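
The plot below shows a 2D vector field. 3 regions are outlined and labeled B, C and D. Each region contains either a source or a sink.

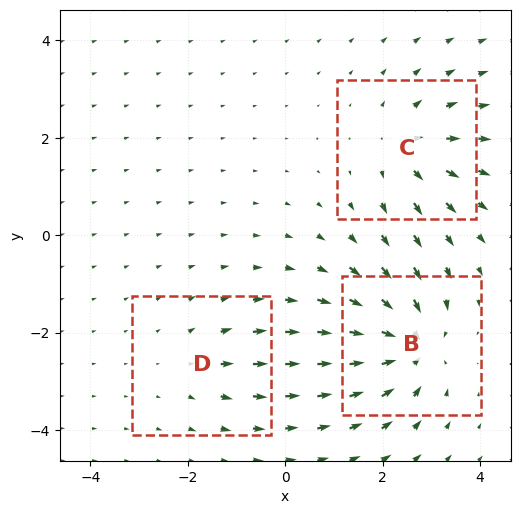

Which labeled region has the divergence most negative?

Divergence at each region's feature centre — B: about -5, C: about +4, D: about +2. Region B is most negative.

B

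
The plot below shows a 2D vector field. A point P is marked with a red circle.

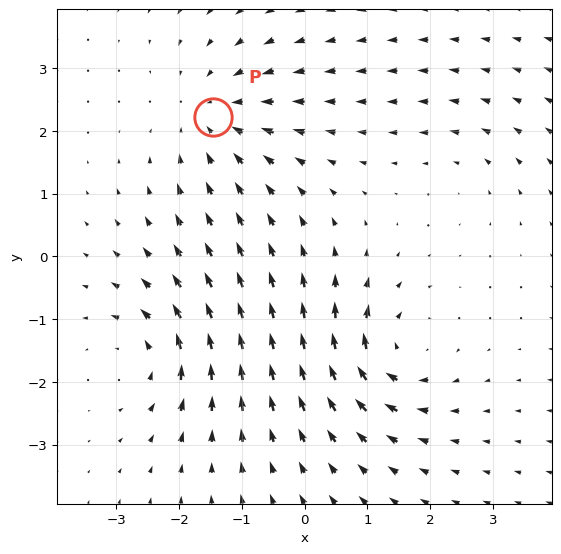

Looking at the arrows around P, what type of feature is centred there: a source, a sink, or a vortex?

At P (-1.5, 2.2) the arrows converge inward. Divergence about -4, curl ≈0 — negative divergence with near-zero curl is a sink.

sink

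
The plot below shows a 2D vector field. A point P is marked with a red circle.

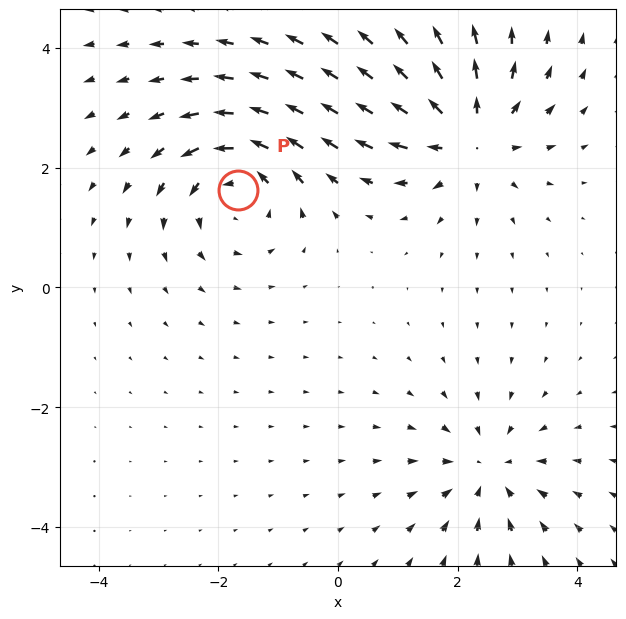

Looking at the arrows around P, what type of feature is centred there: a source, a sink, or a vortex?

vortex

At P (-1.7, 1.6) the arrows circulate counterclockwise. Divergence ≈0, curl about +5 — near-zero divergence with nonzero curl is a vortex.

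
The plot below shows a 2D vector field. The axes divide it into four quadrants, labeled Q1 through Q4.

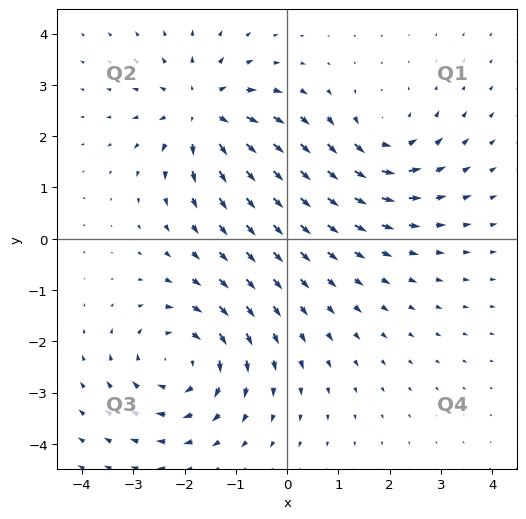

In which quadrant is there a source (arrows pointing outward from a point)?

Q2

The source sits at approximately (-1.7, 2.5), which lies in quadrant Q2. The divergence there is about +6, positive as expected for a source.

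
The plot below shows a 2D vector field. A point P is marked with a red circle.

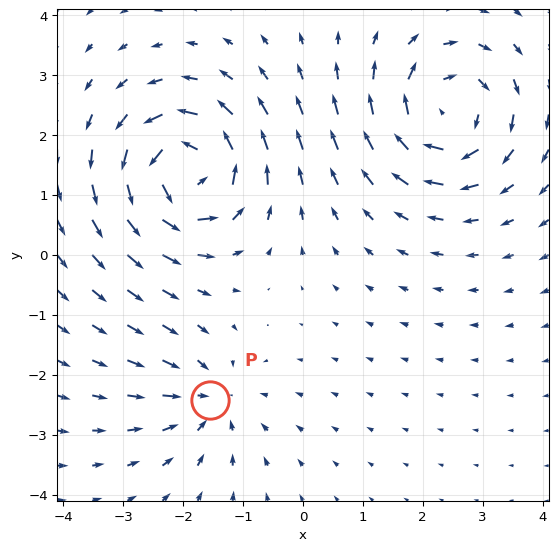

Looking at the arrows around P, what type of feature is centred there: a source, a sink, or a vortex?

sink

At P (-1.6, -2.4) the arrows converge inward. Divergence about -3, curl ≈0 — negative divergence with near-zero curl is a sink.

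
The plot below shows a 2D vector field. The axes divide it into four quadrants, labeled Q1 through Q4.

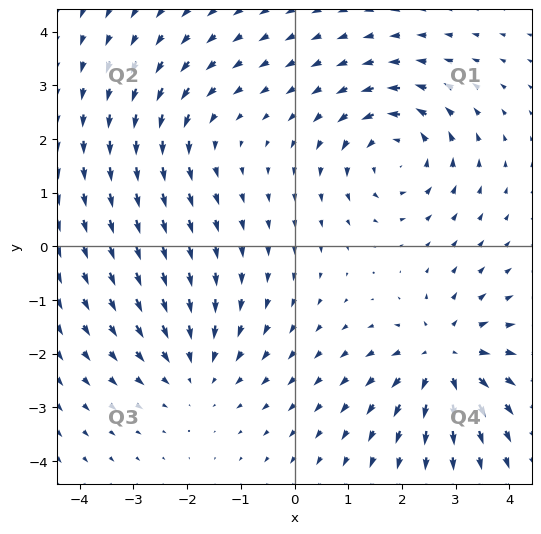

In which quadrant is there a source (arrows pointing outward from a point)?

The source sits at approximately (2.8, -2.1), which lies in quadrant Q4. The divergence there is about +5, positive as expected for a source.

Q4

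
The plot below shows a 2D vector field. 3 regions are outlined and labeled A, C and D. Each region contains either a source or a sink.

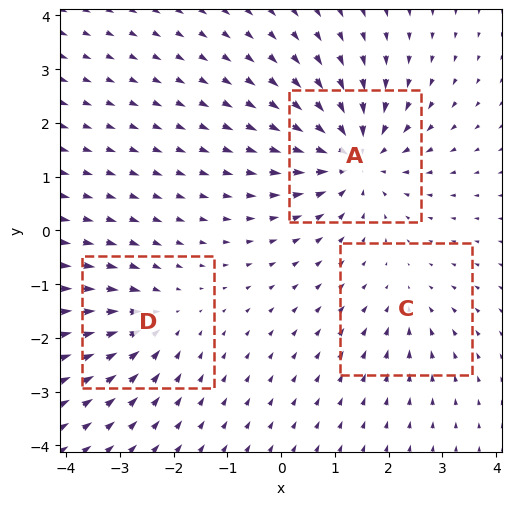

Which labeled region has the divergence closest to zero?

Divergence at each region's feature centre — A: about -6, C: about -2, D: about -3. Region C is closest to zero.

C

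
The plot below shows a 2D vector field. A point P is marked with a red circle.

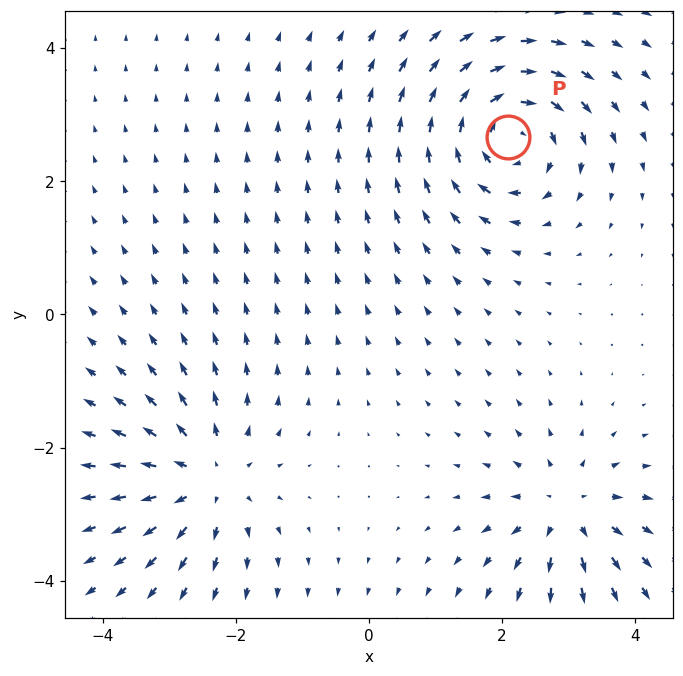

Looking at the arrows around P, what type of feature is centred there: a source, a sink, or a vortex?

vortex

At P (2.1, 2.7) the arrows circulate clockwise. Divergence ≈0, curl about -6 — near-zero divergence with nonzero curl is a vortex.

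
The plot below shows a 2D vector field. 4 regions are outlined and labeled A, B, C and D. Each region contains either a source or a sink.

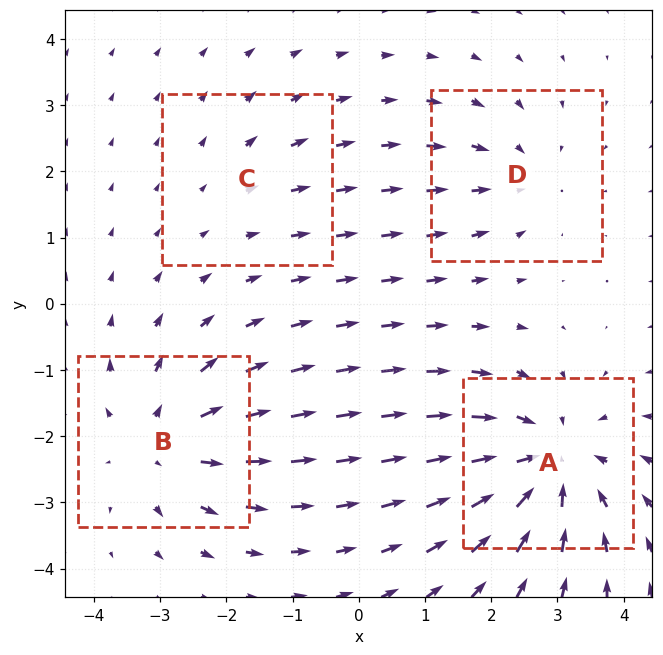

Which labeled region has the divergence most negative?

Divergence at each region's feature centre — A: about -6, B: about +5, C: about +2, D: about -3. Region A is most negative.

A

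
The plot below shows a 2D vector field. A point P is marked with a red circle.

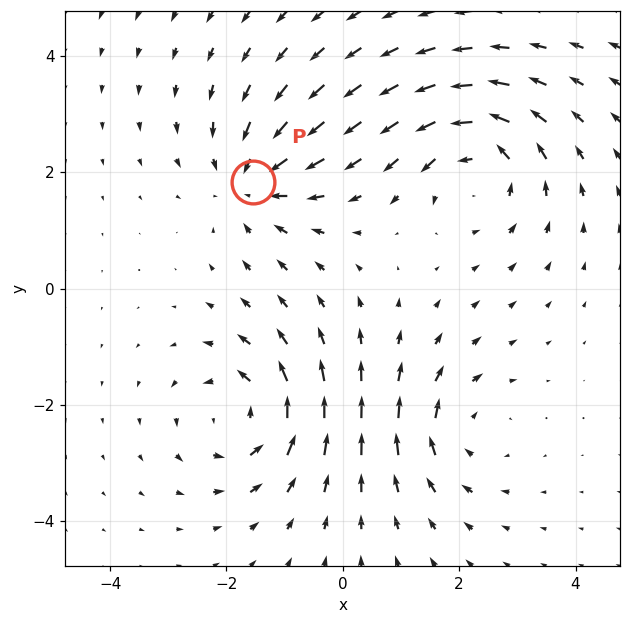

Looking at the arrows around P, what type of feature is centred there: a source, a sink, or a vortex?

At P (-1.6, 1.8) the arrows converge inward. Divergence about -4, curl ≈0 — negative divergence with near-zero curl is a sink.

sink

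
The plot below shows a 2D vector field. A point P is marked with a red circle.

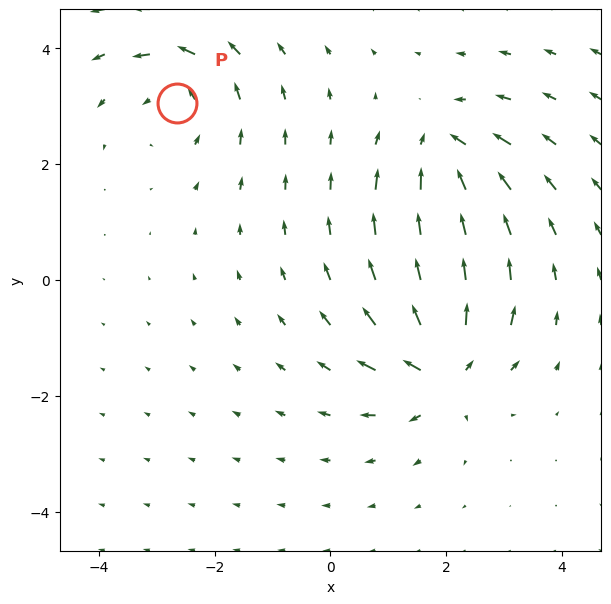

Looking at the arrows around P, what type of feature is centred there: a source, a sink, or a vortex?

At P (-2.7, 3.1) the arrows circulate counterclockwise. Divergence ≈0, curl about +4 — near-zero divergence with nonzero curl is a vortex.

vortex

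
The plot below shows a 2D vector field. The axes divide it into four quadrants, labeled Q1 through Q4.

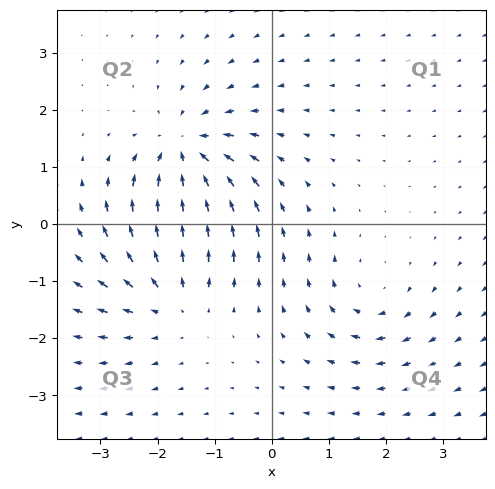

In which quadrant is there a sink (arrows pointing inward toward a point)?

Q2

The sink sits at approximately (-1.5, 1.2), which lies in quadrant Q2. The divergence there is about -5, negative as expected for a sink.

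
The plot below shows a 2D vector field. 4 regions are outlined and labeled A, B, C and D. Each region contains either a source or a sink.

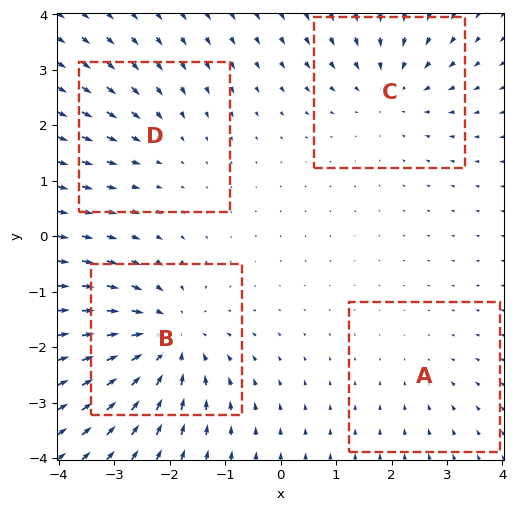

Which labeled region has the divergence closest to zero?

Divergence at each region's feature centre — A: about -2, B: about -6, C: about -4, D: about -3. Region A is closest to zero.

A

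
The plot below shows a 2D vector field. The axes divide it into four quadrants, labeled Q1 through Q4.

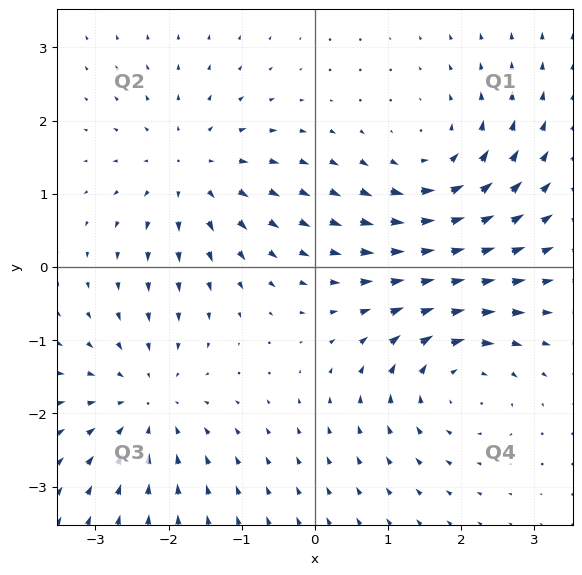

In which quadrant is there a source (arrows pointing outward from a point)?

The source sits at approximately (-1.7, 1.3), which lies in quadrant Q2. The divergence there is about +4, positive as expected for a source.

Q2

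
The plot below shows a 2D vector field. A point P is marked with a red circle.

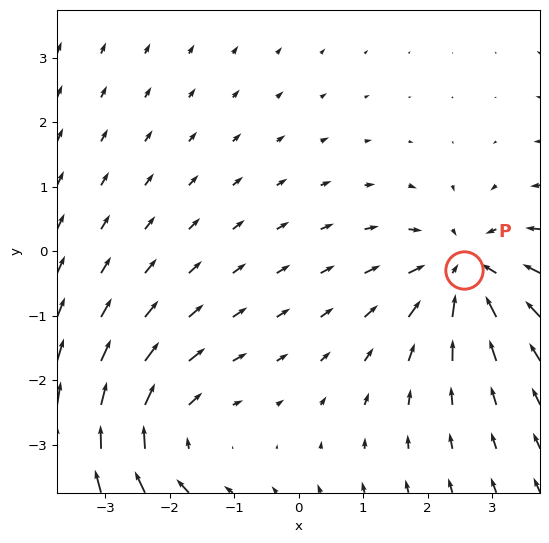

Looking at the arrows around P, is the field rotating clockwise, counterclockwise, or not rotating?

Near P at (2.6, -0.3) the arrows show no circulation. The curl there is ≈0.

not rotating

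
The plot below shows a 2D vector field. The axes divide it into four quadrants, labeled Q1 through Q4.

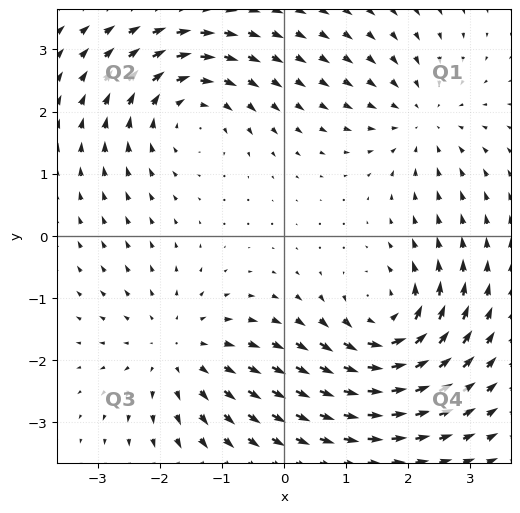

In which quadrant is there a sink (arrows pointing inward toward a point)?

Q1

The sink sits at approximately (2.2, 1.9), which lies in quadrant Q1. The divergence there is about -3, negative as expected for a sink.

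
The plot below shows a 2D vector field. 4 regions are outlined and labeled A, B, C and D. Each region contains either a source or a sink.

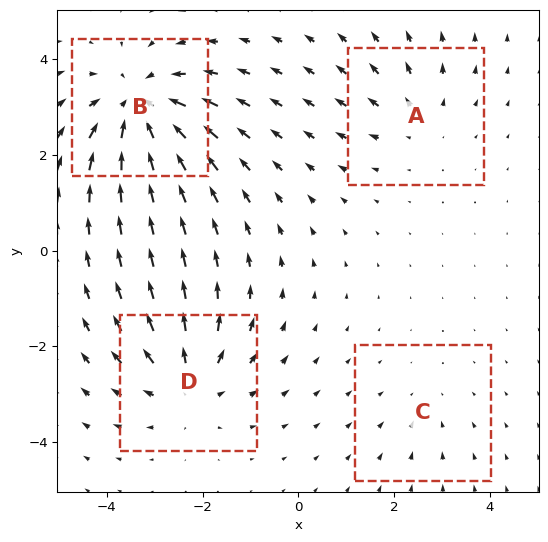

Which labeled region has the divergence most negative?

Divergence at each region's feature centre — A: about +3, B: about -6, C: about -2, D: about +5. Region B is most negative.

B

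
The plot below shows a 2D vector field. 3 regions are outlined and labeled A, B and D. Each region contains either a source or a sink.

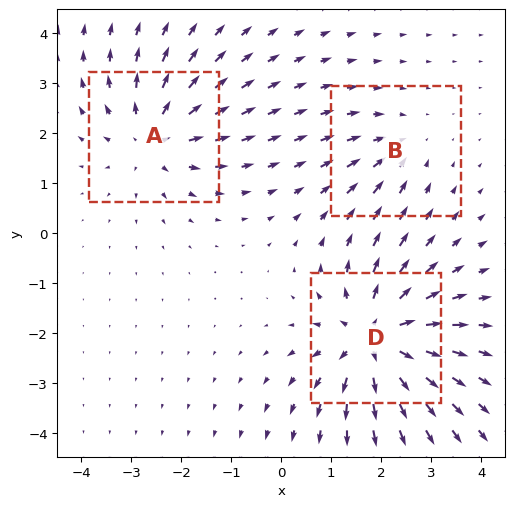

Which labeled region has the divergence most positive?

Divergence at each region's feature centre — A: about +4, B: about -2, D: about +5. Region D is most positive.

D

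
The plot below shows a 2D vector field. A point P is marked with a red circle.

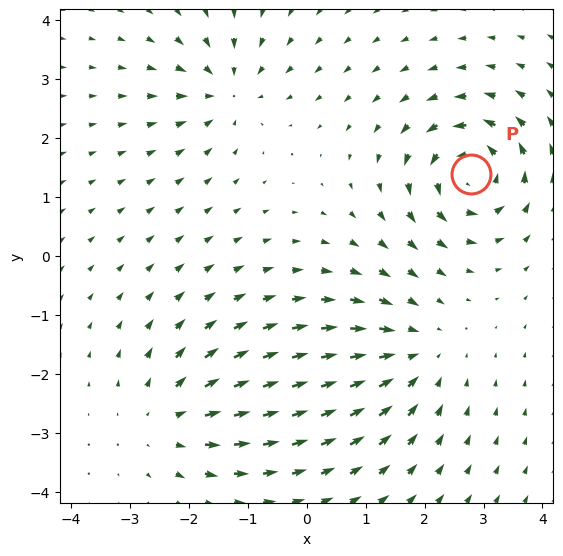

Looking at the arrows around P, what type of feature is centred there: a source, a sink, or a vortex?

At P (2.8, 1.4) the arrows circulate counterclockwise. Divergence ≈0, curl about +6 — near-zero divergence with nonzero curl is a vortex.

vortex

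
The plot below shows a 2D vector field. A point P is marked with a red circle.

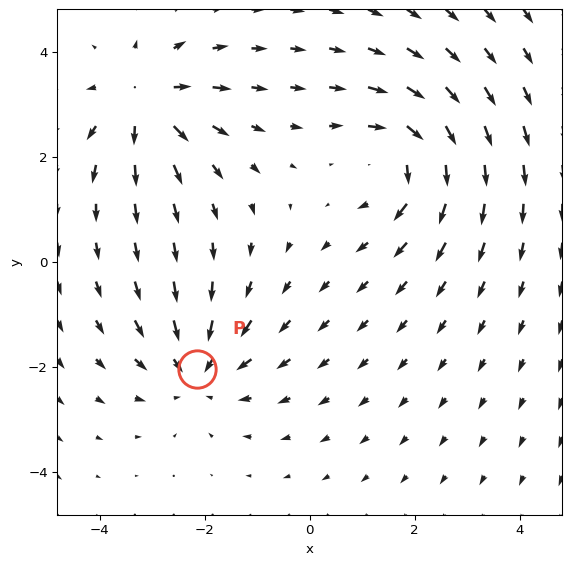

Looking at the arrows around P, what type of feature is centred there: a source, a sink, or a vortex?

sink

At P (-2.1, -2.0) the arrows converge inward. Divergence about -2, curl ≈0 — negative divergence with near-zero curl is a sink.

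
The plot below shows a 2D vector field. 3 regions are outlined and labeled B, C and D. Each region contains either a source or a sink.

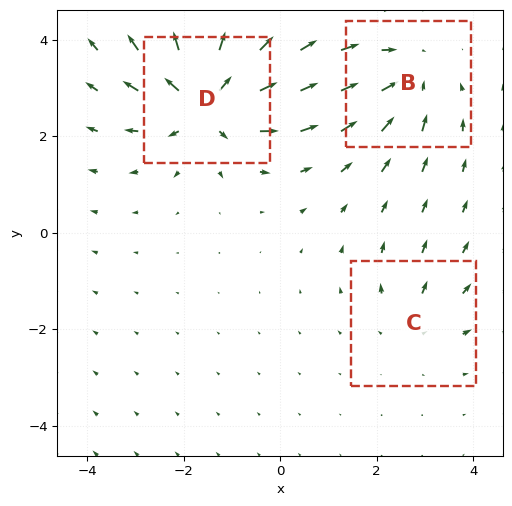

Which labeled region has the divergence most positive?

Divergence at each region's feature centre — B: about -3, C: about +2, D: about +6. Region D is most positive.

D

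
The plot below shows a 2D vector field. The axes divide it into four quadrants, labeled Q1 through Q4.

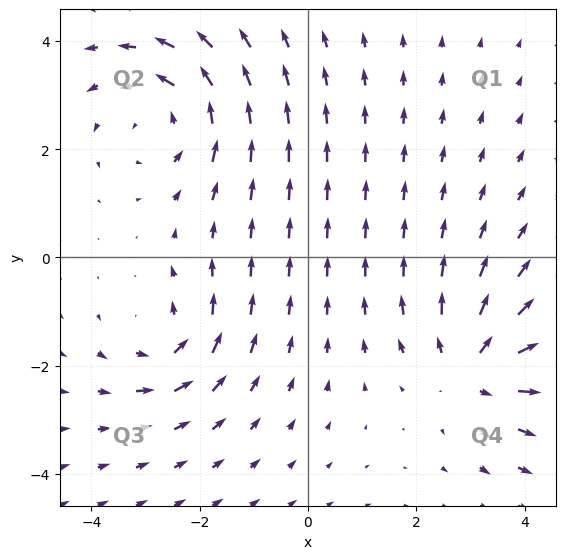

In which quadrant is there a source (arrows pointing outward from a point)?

Q4

The source sits at approximately (3.0, -2.1), which lies in quadrant Q4. The divergence there is about +3, positive as expected for a source.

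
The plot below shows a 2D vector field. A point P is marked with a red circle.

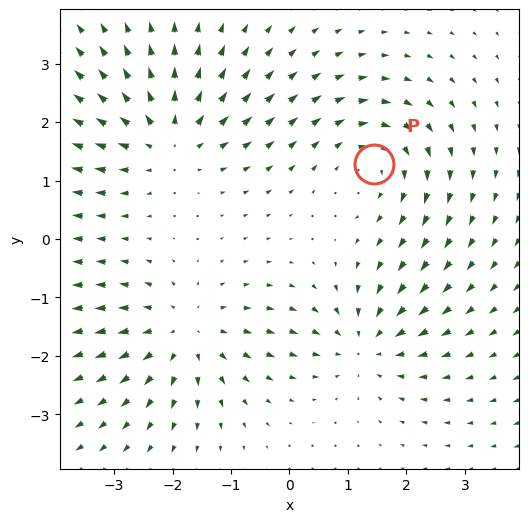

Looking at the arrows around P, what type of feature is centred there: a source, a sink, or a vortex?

vortex

At P (1.4, 1.3) the arrows circulate clockwise. Divergence ≈0, curl about -5 — near-zero divergence with nonzero curl is a vortex.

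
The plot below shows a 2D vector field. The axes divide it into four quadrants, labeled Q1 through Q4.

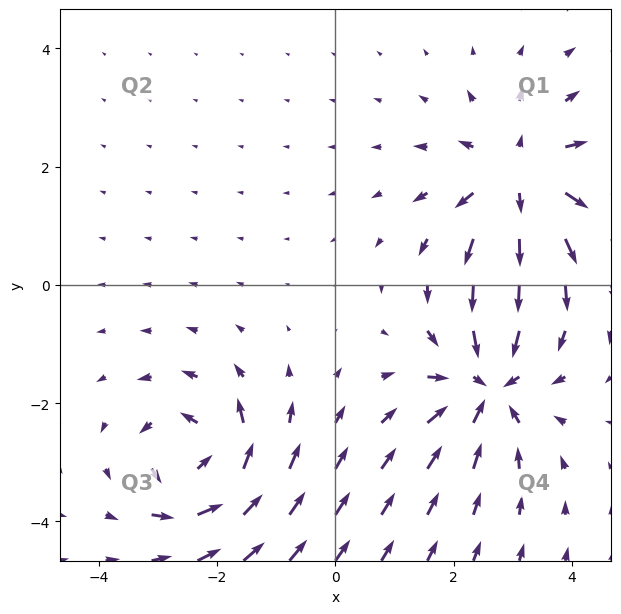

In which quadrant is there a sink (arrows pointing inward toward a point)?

Q4

The sink sits at approximately (2.6, -1.7), which lies in quadrant Q4. The divergence there is about -5, negative as expected for a sink.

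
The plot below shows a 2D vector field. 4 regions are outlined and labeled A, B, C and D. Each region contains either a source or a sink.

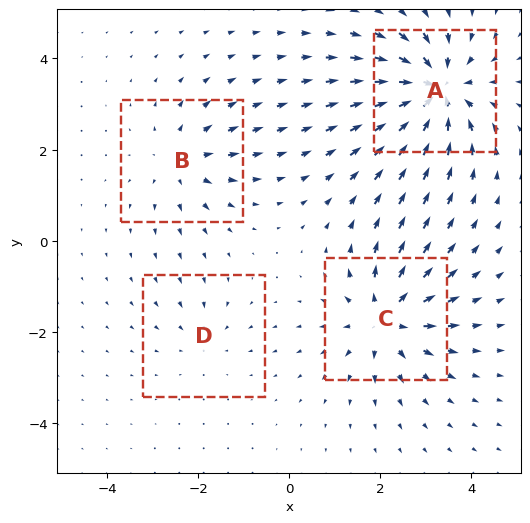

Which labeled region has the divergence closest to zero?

D

Divergence at each region's feature centre — A: about -7, B: about +4, C: about +6, D: about -2. Region D is closest to zero.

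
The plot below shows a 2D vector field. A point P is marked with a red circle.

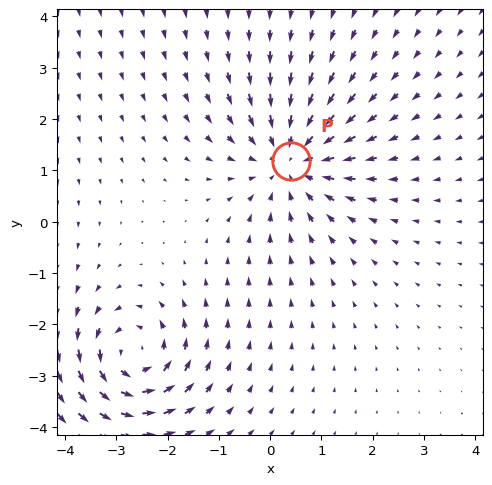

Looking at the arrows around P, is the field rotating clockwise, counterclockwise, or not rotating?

not rotating

Near P at (0.4, 1.2) the arrows show no circulation. The curl there is ≈0.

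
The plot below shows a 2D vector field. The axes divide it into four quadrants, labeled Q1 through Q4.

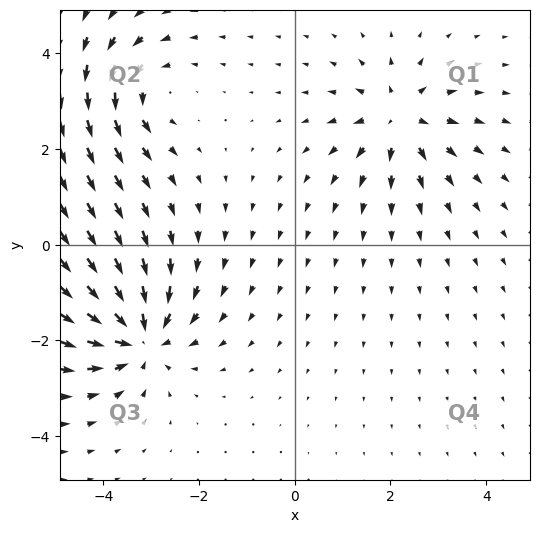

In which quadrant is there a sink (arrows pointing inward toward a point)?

Q3

The sink sits at approximately (-3.2, -1.9), which lies in quadrant Q3. The divergence there is about -6, negative as expected for a sink.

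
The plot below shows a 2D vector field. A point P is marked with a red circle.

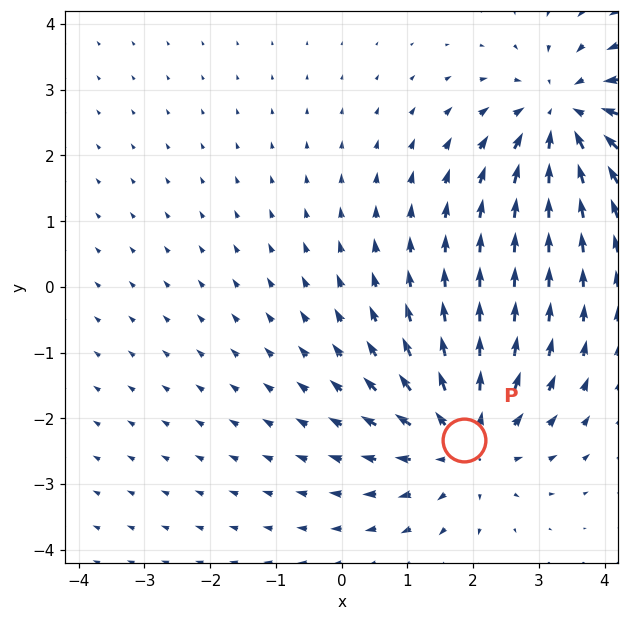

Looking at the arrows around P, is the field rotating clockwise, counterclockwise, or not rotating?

not rotating

Near P at (1.9, -2.3) the arrows show no circulation. The curl there is ≈0.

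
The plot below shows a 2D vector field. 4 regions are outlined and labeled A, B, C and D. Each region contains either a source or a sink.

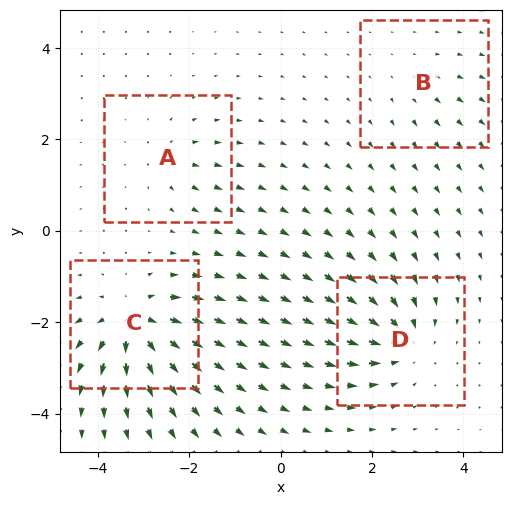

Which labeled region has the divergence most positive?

Divergence at each region's feature centre — A: about +4, B: about +2, C: about +9, D: about -7. Region C is most positive.

C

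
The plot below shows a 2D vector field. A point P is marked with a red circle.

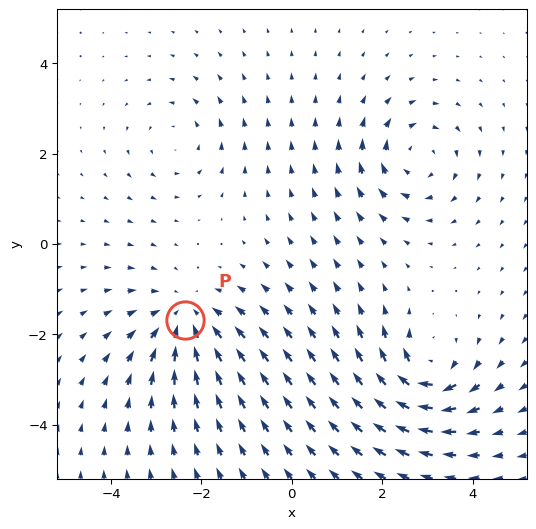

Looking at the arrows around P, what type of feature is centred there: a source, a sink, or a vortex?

At P (-2.4, -1.7) the arrows converge inward. Divergence about -4, curl ≈0 — negative divergence with near-zero curl is a sink.

sink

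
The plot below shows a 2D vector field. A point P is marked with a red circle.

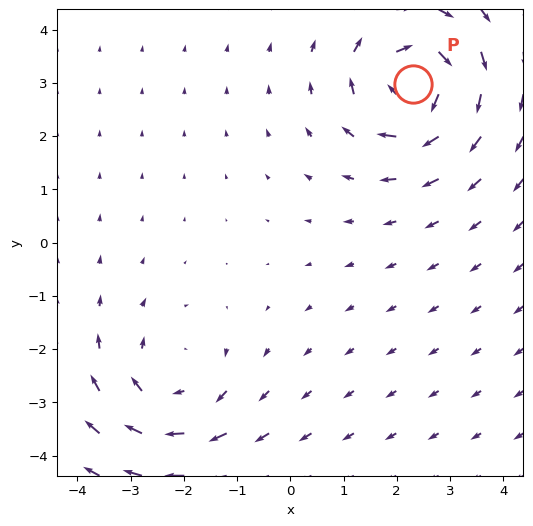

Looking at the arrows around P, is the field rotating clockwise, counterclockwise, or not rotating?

clockwise

Near P at (2.3, 3.0) the arrows circulate clockwise. The curl (z-component) there is about -6; negative curl means clockwise rotation.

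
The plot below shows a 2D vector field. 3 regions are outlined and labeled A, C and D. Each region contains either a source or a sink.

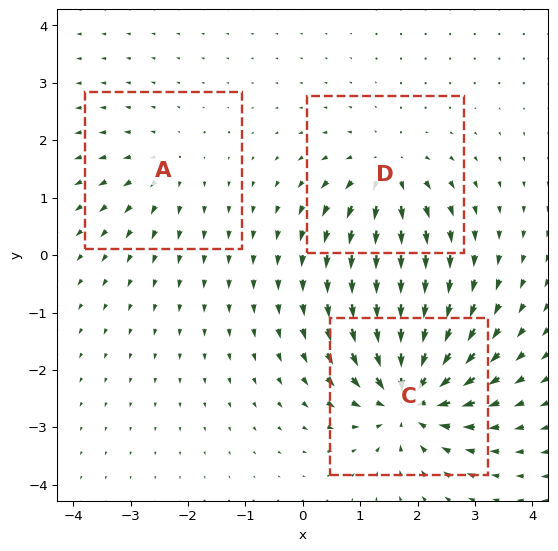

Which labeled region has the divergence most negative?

Divergence at each region's feature centre — A: about +2, C: about -6, D: about +4. Region C is most negative.

C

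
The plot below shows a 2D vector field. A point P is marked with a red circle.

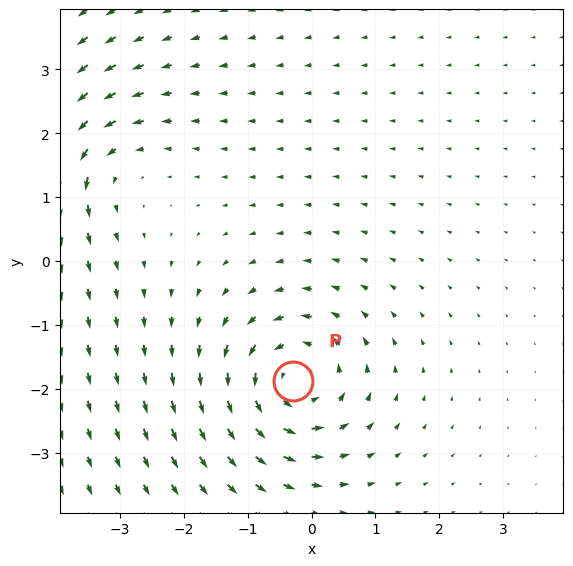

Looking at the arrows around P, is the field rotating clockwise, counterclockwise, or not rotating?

counterclockwise

Near P at (-0.3, -1.9) the arrows circulate counterclockwise. The curl (z-component) there is about +4; positive curl means counterclockwise rotation.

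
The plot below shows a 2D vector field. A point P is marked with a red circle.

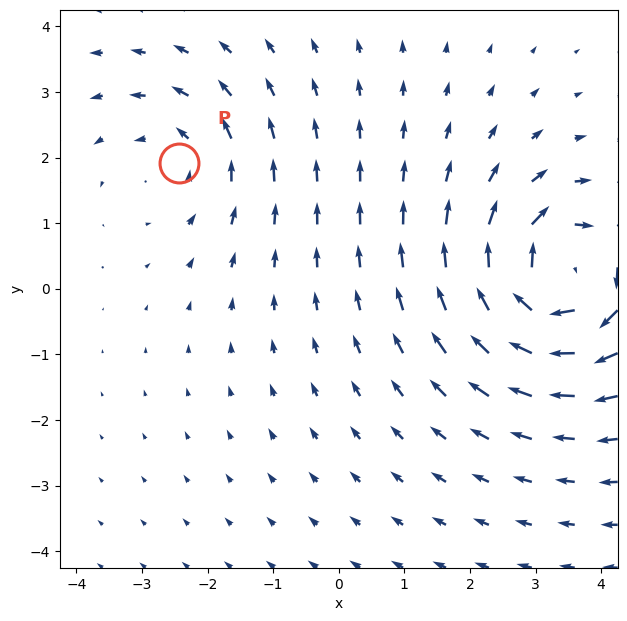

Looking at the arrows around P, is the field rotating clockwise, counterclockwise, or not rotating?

counterclockwise

Near P at (-2.4, 1.9) the arrows circulate counterclockwise. The curl (z-component) there is about +2; positive curl means counterclockwise rotation.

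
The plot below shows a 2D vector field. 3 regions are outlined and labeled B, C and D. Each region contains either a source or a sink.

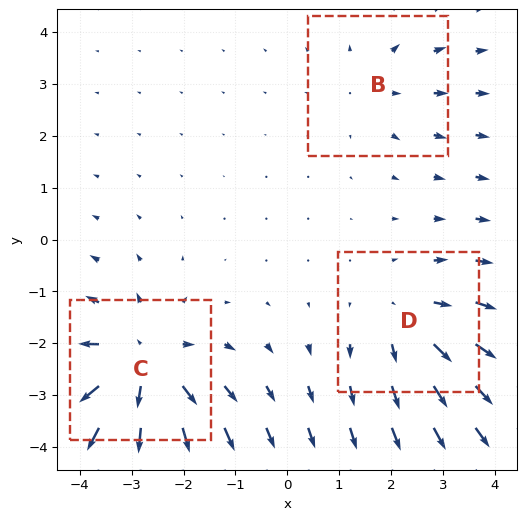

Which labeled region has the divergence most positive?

Divergence at each region's feature centre — B: about +2, C: about +4, D: about +3. Region C is most positive.

C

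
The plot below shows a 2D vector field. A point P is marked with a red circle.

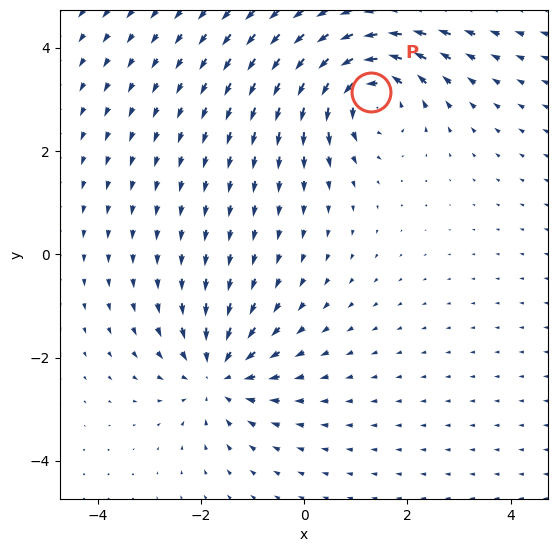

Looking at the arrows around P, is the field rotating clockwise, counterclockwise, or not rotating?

counterclockwise

Near P at (1.3, 3.1) the arrows circulate counterclockwise. The curl (z-component) there is about +5; positive curl means counterclockwise rotation.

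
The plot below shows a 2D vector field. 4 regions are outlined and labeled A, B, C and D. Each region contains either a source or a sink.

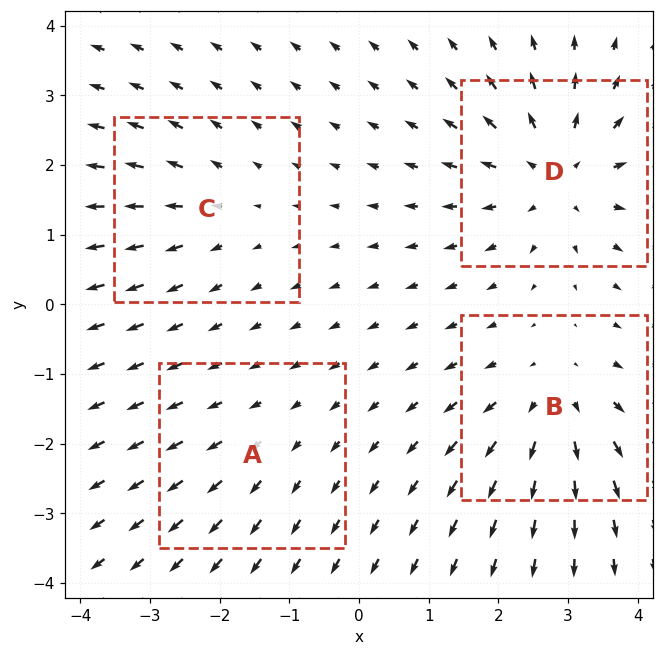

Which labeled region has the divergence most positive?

Divergence at each region's feature centre — A: about +2, B: about +5, C: about +3, D: about +6. Region D is most positive.

D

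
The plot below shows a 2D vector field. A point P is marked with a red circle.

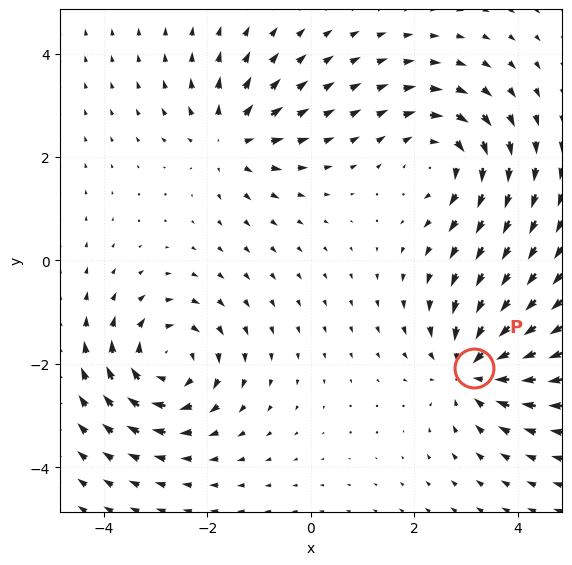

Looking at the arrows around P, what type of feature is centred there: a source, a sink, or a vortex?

sink

At P (3.2, -2.1) the arrows converge inward. Divergence about -5, curl ≈0 — negative divergence with near-zero curl is a sink.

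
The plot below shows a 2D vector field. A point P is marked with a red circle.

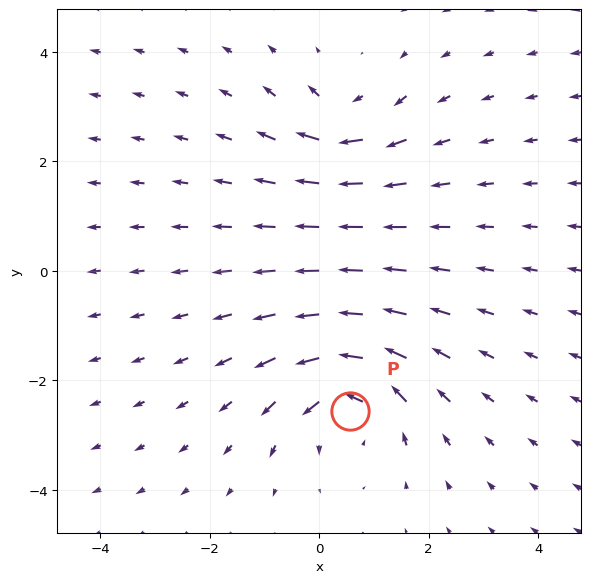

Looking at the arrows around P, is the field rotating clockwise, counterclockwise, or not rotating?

Near P at (0.6, -2.6) the arrows circulate counterclockwise. The curl (z-component) there is about +5; positive curl means counterclockwise rotation.

counterclockwise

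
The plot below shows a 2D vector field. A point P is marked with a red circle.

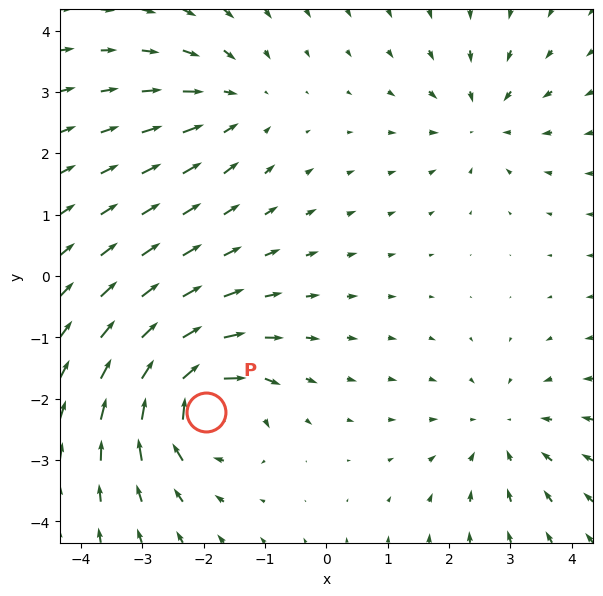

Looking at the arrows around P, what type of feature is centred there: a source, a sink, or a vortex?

At P (-2.0, -2.2) the arrows circulate clockwise. Divergence ≈0, curl about -7 — near-zero divergence with nonzero curl is a vortex.

vortex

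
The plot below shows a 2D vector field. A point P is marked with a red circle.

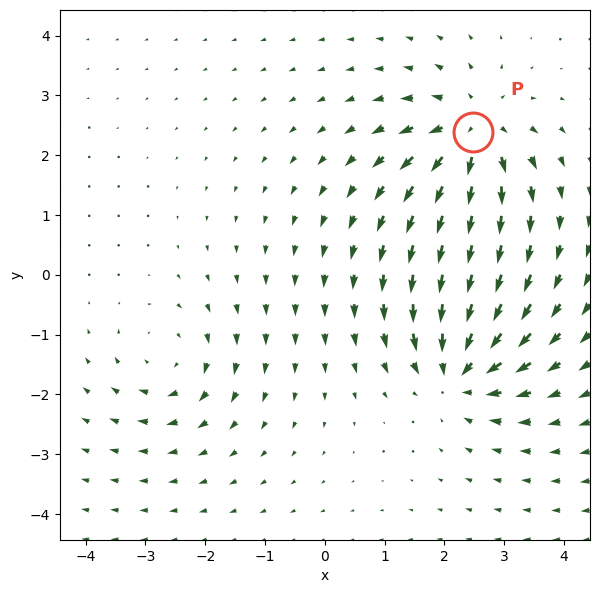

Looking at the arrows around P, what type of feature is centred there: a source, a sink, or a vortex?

At P (2.5, 2.4) the arrows spread outward. Divergence about +5, curl ≈0 — positive divergence with near-zero curl is a source.

source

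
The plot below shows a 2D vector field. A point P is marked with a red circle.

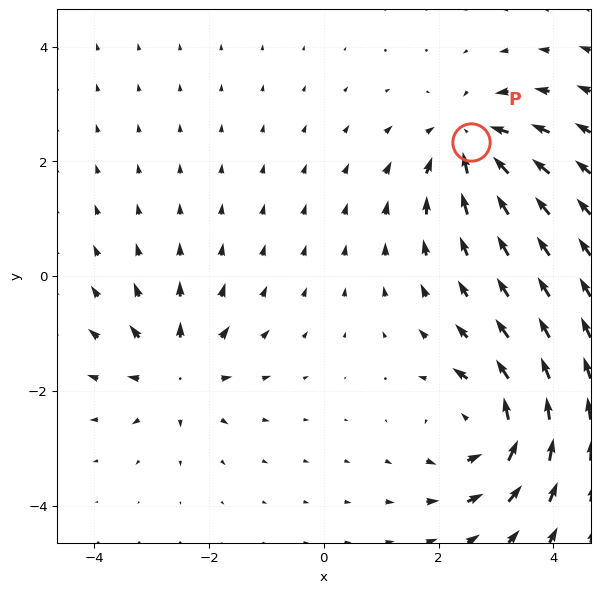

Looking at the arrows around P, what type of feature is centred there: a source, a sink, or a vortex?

At P (2.6, 2.3) the arrows converge inward. Divergence about -5, curl ≈0 — negative divergence with near-zero curl is a sink.

sink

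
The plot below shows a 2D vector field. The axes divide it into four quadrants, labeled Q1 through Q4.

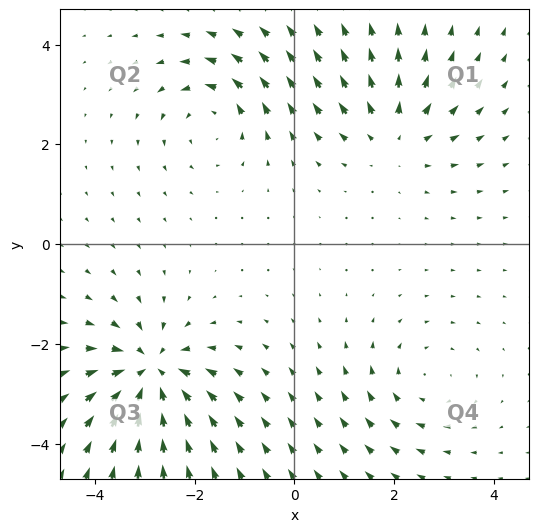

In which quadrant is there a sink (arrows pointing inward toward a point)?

Q3

The sink sits at approximately (-2.9, -2.6), which lies in quadrant Q3. The divergence there is about -5, negative as expected for a sink.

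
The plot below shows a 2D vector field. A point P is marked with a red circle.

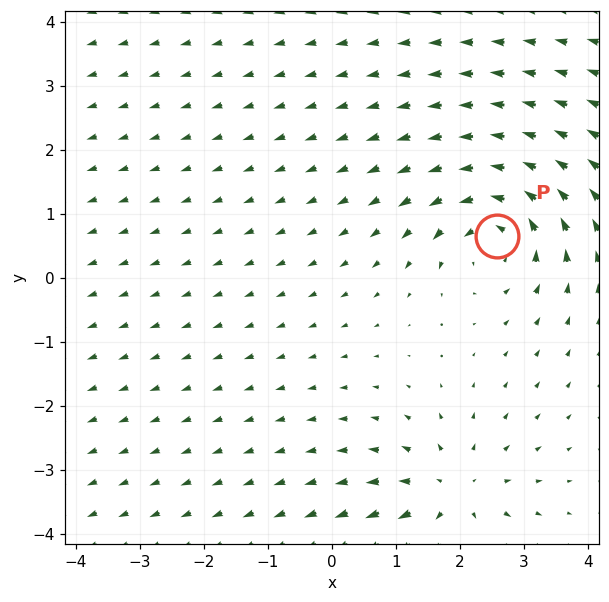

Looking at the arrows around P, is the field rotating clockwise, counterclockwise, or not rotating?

counterclockwise

Near P at (2.6, 0.7) the arrows circulate counterclockwise. The curl (z-component) there is about +4; positive curl means counterclockwise rotation.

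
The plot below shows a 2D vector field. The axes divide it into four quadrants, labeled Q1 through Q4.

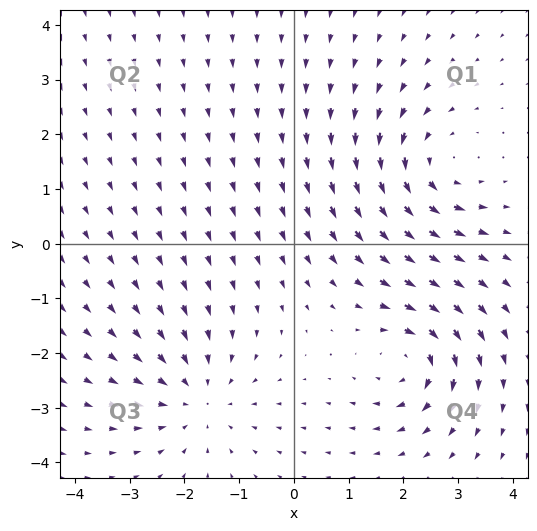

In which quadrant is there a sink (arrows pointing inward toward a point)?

The sink sits at approximately (-1.8, -2.8), which lies in quadrant Q3. The divergence there is about -3, negative as expected for a sink.

Q3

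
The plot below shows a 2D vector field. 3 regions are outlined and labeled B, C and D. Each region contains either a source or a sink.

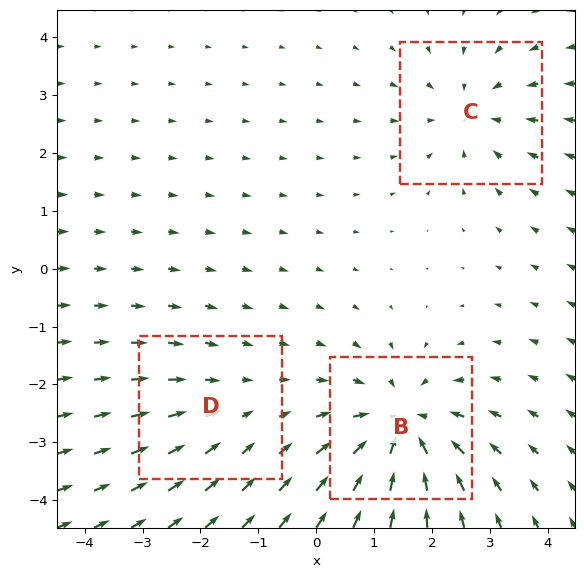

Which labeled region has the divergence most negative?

Divergence at each region's feature centre — B: about -5, C: about -3, D: about -2. Region B is most negative.

B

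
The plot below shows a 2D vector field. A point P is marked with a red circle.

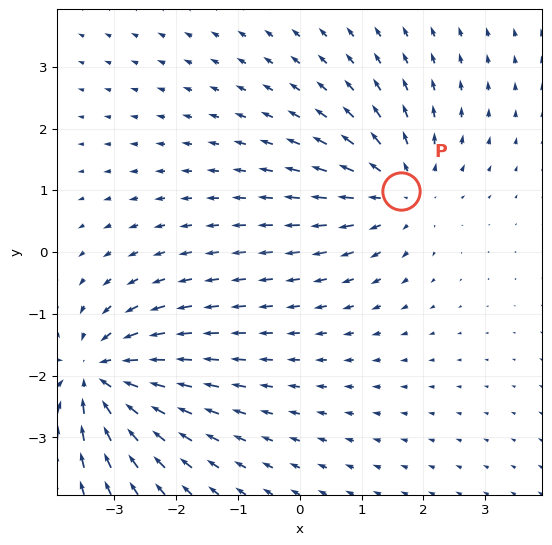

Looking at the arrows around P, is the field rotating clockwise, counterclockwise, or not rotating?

Near P at (1.6, 1.0) the arrows show no circulation. The curl there is ≈0.

not rotating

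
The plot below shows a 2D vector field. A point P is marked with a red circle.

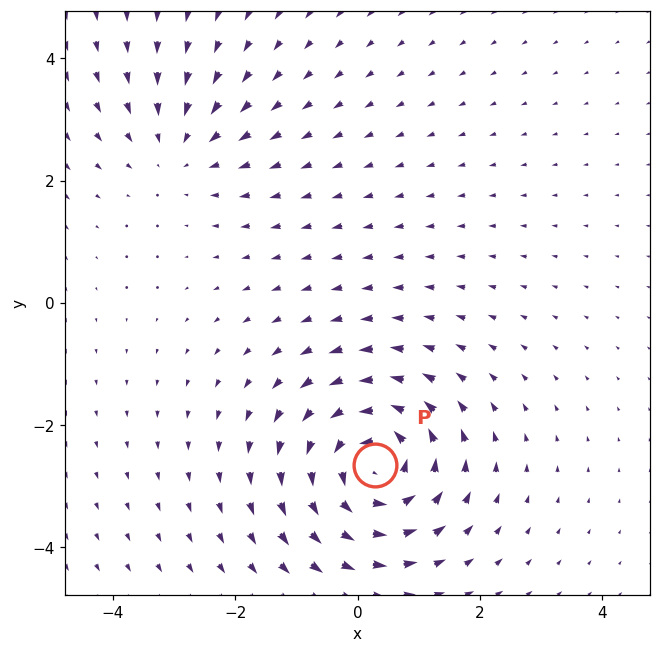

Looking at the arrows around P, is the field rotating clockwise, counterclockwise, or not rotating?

Near P at (0.3, -2.6) the arrows circulate counterclockwise. The curl (z-component) there is about +7; positive curl means counterclockwise rotation.

counterclockwise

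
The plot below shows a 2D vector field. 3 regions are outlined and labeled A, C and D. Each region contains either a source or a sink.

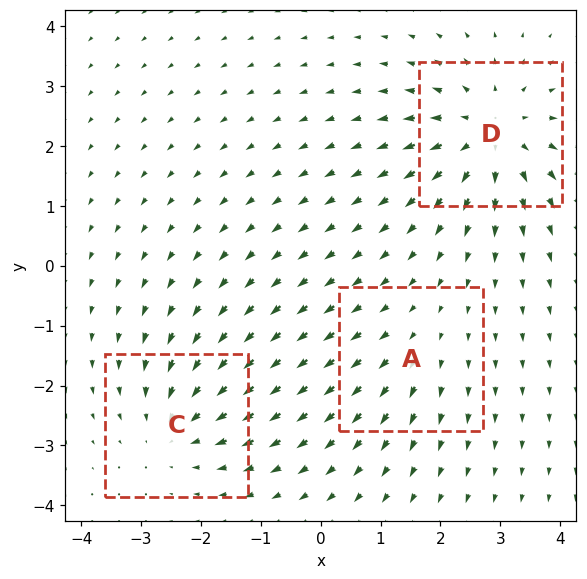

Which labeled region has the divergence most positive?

Divergence at each region's feature centre — A: about +2, C: about -3, D: about +4. Region D is most positive.

D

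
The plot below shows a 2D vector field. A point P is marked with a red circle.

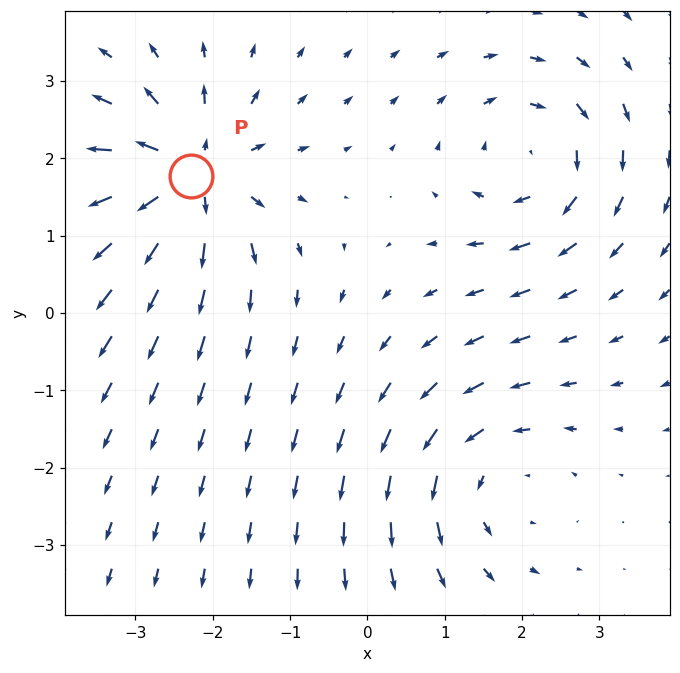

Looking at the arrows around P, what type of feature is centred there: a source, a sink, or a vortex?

At P (-2.3, 1.8) the arrows spread outward. Divergence about +6, curl ≈0 — positive divergence with near-zero curl is a source.

source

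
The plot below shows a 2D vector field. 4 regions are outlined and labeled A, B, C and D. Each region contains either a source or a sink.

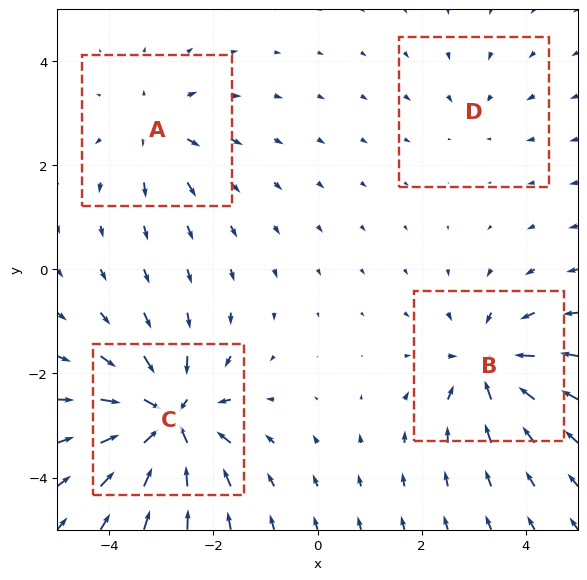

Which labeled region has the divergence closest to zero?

D

Divergence at each region's feature centre — A: about +4, B: about -6, C: about -8, D: about -2. Region D is closest to zero.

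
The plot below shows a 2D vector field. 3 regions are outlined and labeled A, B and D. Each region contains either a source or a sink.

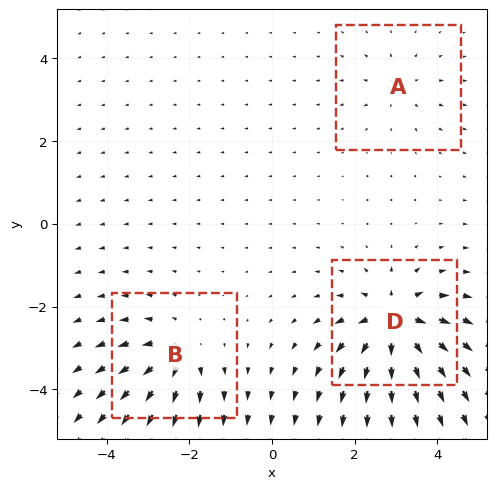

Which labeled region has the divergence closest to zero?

A

Divergence at each region's feature centre — A: about +3, B: about +4, D: about +7. Region A is closest to zero.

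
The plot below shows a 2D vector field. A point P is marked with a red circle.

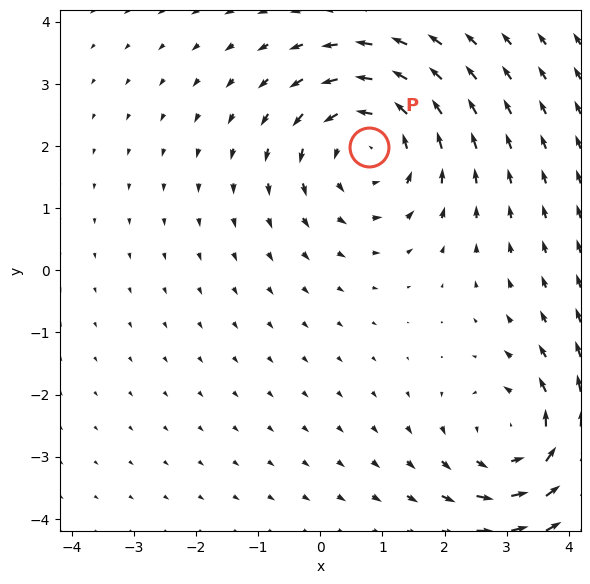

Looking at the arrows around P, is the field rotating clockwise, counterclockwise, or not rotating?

Near P at (0.8, 2.0) the arrows circulate counterclockwise. The curl (z-component) there is about +4; positive curl means counterclockwise rotation.

counterclockwise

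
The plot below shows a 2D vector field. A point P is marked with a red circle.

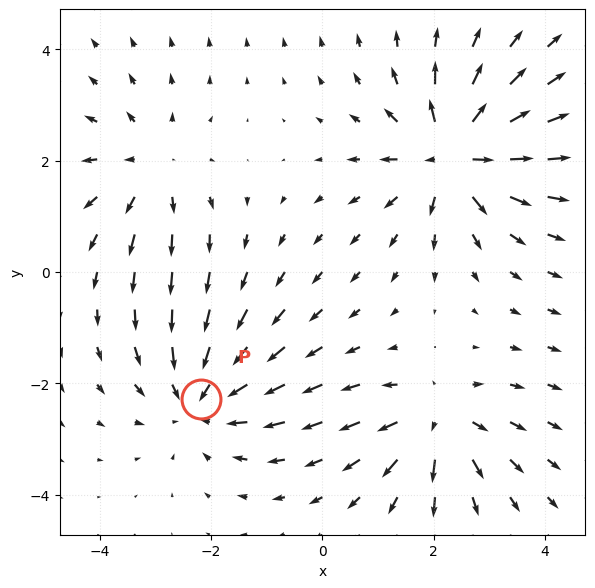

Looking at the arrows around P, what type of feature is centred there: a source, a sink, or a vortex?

At P (-2.2, -2.3) the arrows converge inward. Divergence about -4, curl ≈0 — negative divergence with near-zero curl is a sink.

sink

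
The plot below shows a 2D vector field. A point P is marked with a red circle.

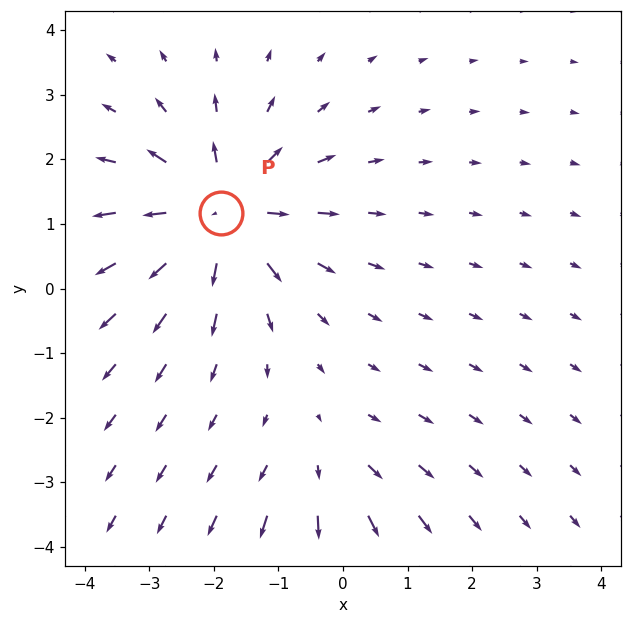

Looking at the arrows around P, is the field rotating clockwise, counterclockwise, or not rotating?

Near P at (-1.9, 1.2) the arrows show no circulation. The curl there is ≈0.

not rotating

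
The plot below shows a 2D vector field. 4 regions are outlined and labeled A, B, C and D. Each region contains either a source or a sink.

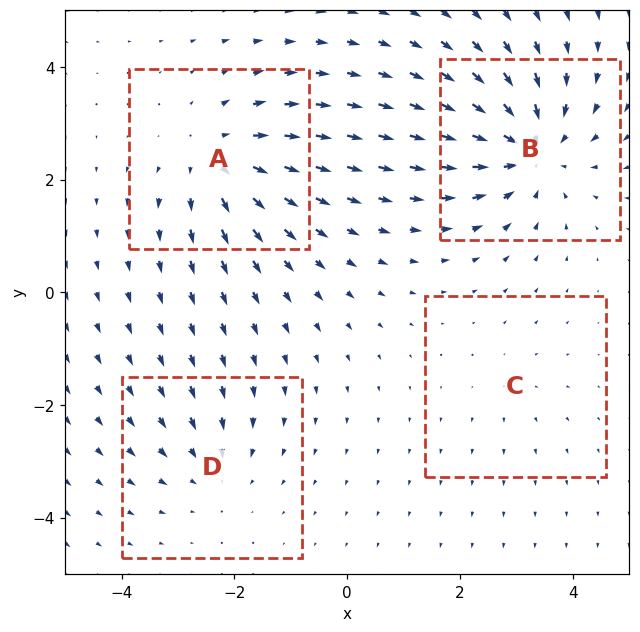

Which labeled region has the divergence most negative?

B

Divergence at each region's feature centre — A: about +5, B: about -6, C: about +2, D: about -3. Region B is most negative.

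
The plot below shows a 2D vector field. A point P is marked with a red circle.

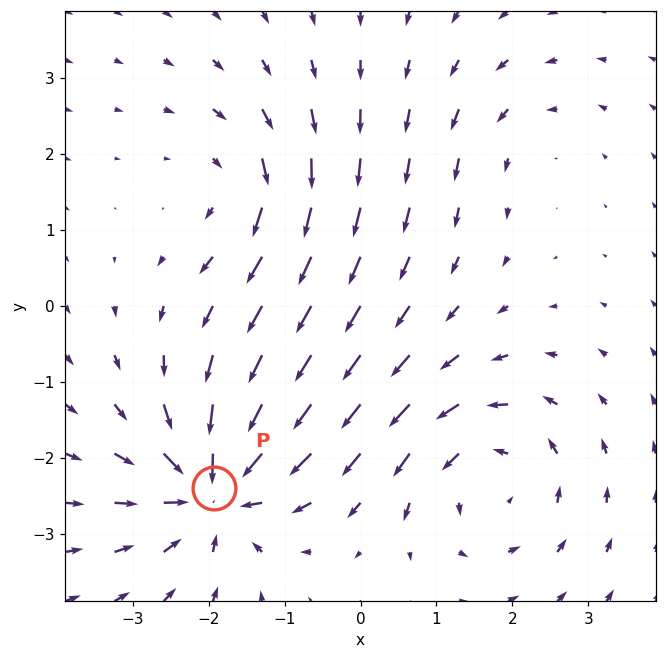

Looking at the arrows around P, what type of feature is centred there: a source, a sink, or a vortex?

sink

At P (-1.9, -2.4) the arrows converge inward. Divergence about -7, curl ≈0 — negative divergence with near-zero curl is a sink.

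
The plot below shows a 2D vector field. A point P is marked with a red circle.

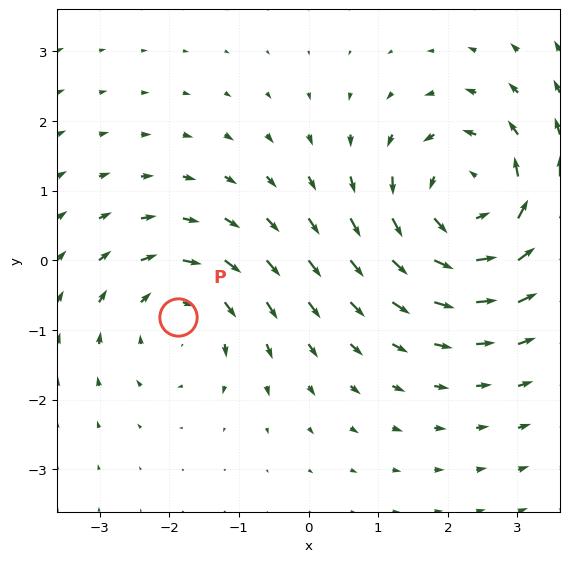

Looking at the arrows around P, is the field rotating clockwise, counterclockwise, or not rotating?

clockwise

Near P at (-1.9, -0.8) the arrows circulate clockwise. The curl (z-component) there is about -3; negative curl means clockwise rotation.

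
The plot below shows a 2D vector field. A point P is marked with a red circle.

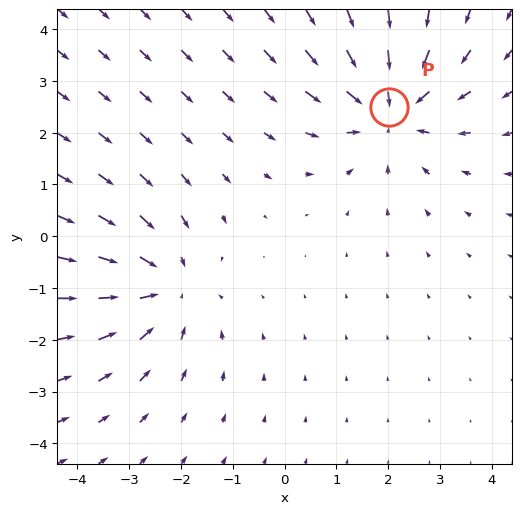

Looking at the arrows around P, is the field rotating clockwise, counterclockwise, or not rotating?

Near P at (2.0, 2.5) the arrows show no circulation. The curl there is ≈0.

not rotating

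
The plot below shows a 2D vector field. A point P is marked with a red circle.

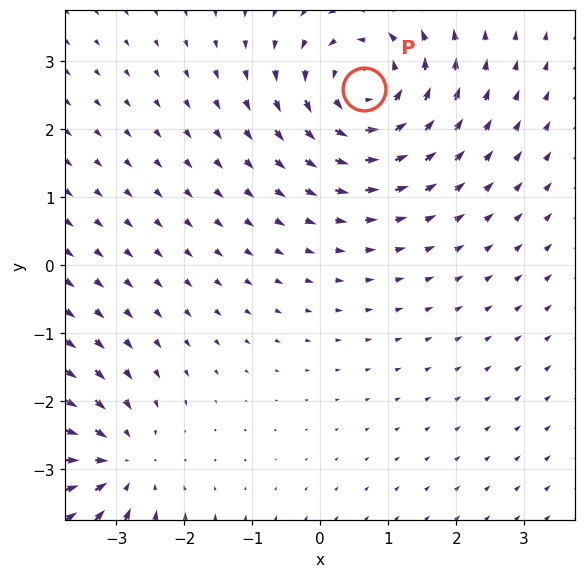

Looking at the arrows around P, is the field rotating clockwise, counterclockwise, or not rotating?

counterclockwise

Near P at (0.6, 2.6) the arrows circulate counterclockwise. The curl (z-component) there is about +6; positive curl means counterclockwise rotation.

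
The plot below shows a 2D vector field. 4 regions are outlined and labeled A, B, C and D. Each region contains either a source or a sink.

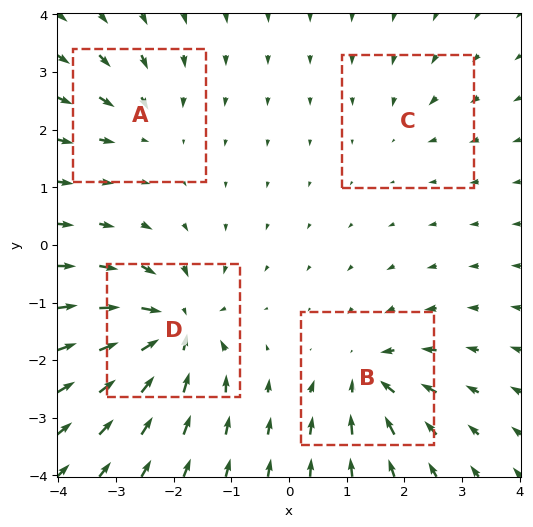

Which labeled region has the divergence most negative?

D

Divergence at each region's feature centre — A: about -4, B: about -6, C: about -3, D: about -9. Region D is most negative.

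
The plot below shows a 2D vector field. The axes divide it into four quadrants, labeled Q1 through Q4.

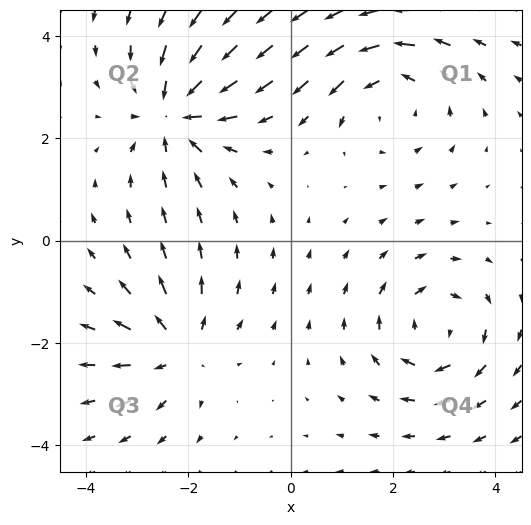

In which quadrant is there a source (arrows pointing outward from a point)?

The source sits at approximately (-2.2, -2.1), which lies in quadrant Q3. The divergence there is about +3, positive as expected for a source.

Q3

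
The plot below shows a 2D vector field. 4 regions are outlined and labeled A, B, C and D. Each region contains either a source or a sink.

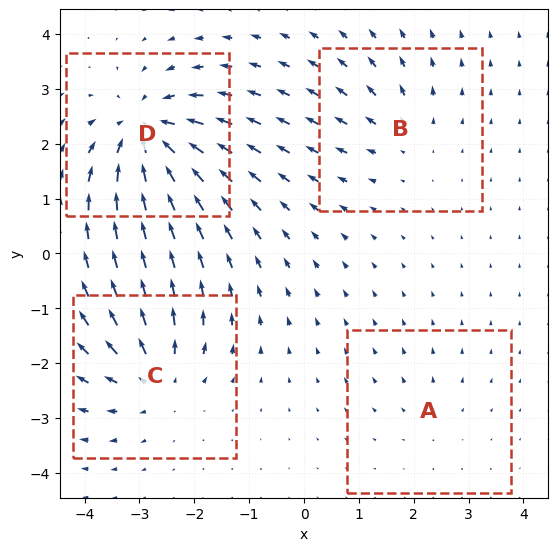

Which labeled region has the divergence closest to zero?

A

Divergence at each region's feature centre — A: about +2, B: about +3, C: about +6, D: about -8. Region A is closest to zero.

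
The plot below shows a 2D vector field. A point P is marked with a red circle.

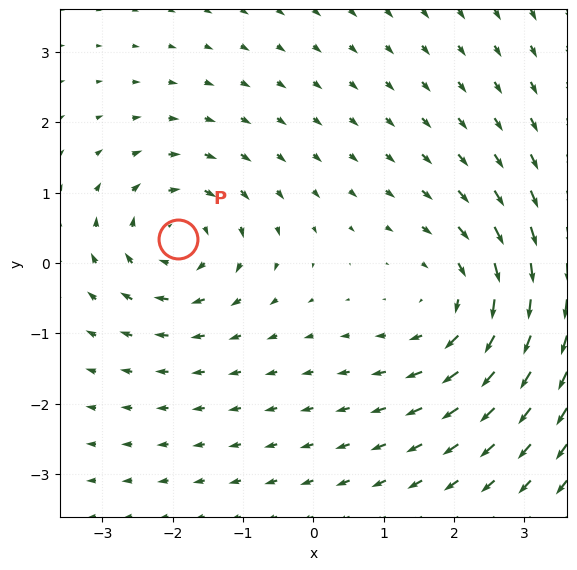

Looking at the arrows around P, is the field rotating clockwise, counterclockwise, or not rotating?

clockwise

Near P at (-1.9, 0.3) the arrows circulate clockwise. The curl (z-component) there is about -4; negative curl means clockwise rotation.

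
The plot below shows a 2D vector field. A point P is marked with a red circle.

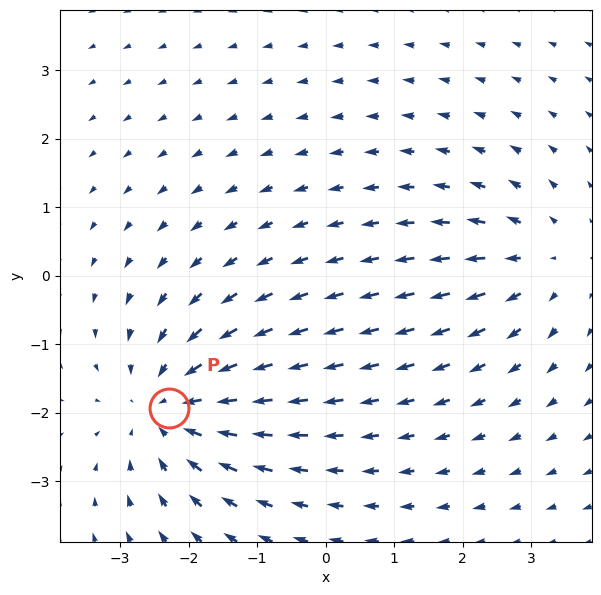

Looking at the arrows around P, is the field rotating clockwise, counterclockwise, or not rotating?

Near P at (-2.3, -1.9) the arrows show no circulation. The curl there is ≈0.

not rotating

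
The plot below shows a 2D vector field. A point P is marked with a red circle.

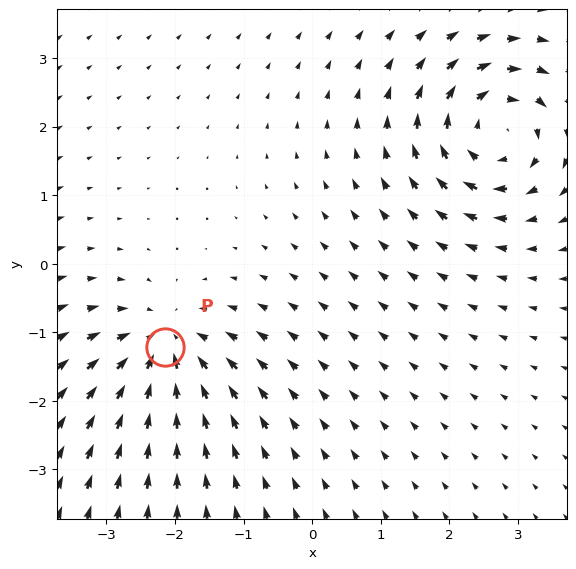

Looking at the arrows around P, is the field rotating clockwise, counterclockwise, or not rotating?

Near P at (-2.1, -1.2) the arrows show no circulation. The curl there is ≈0.

not rotating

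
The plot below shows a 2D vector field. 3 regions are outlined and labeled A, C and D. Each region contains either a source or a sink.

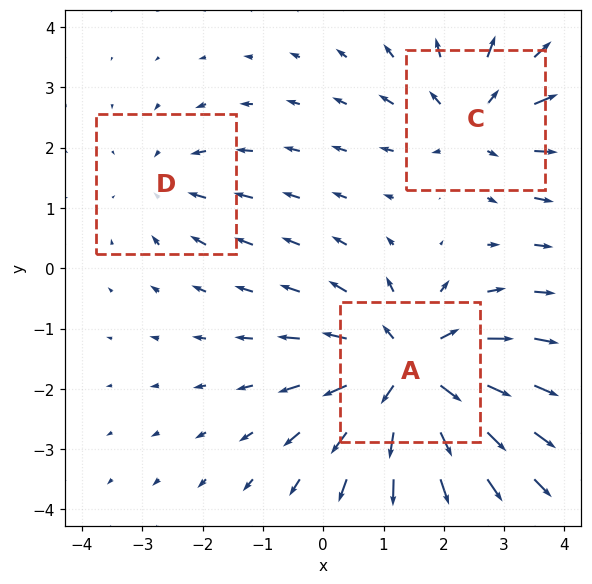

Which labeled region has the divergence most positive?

Divergence at each region's feature centre — A: about +5, C: about +3, D: about -2. Region A is most positive.

A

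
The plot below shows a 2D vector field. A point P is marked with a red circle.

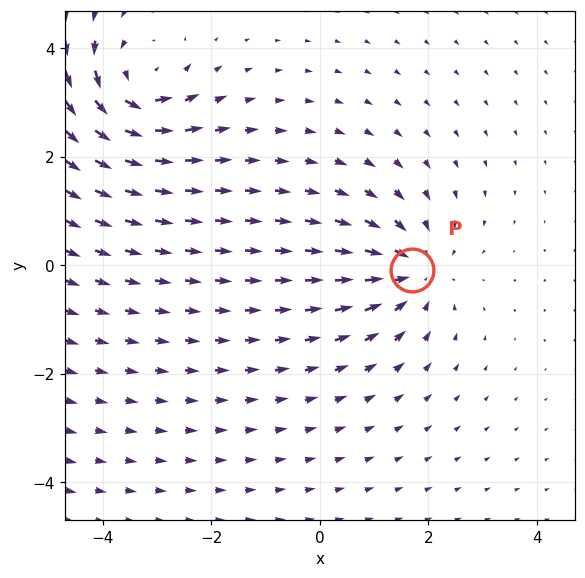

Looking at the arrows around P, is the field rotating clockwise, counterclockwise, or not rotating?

Near P at (1.7, -0.1) the arrows show no circulation. The curl there is ≈0.

not rotating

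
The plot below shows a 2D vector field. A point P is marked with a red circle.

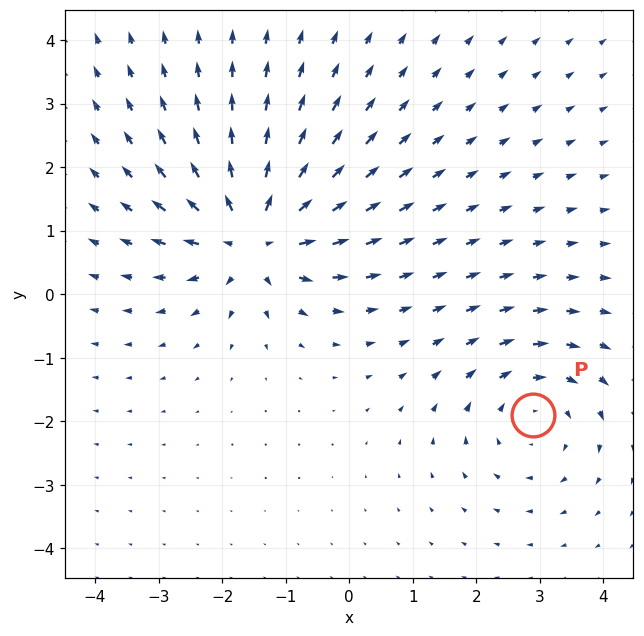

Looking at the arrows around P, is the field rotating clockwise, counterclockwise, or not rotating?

Near P at (2.9, -1.9) the arrows circulate clockwise. The curl (z-component) there is about -2; negative curl means clockwise rotation.

clockwise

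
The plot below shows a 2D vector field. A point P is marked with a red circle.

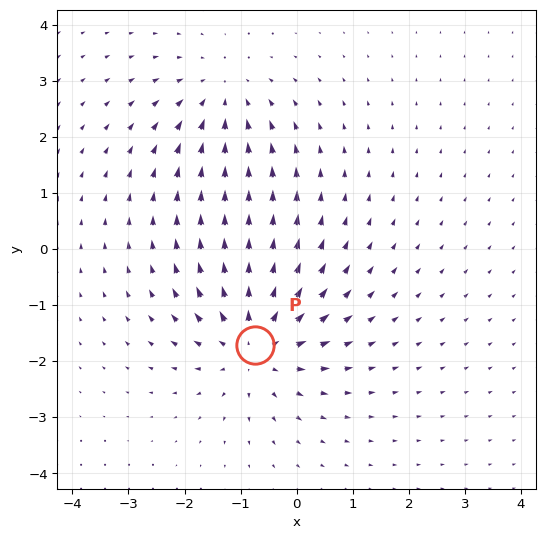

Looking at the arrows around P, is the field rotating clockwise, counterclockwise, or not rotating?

Near P at (-0.7, -1.7) the arrows show no circulation. The curl there is ≈0.

not rotating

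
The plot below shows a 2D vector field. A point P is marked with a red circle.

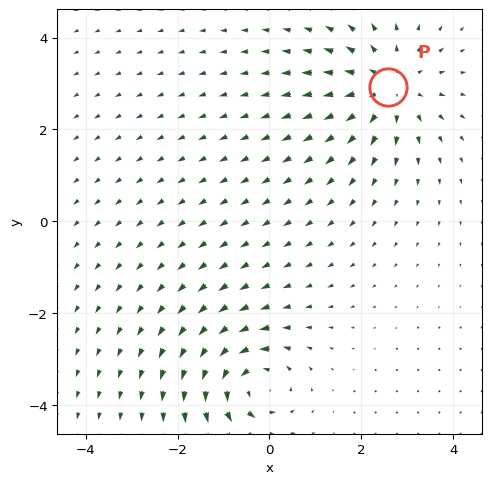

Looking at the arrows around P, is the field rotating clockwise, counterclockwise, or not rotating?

Near P at (2.6, 2.9) the arrows show no circulation. The curl there is ≈0.

not rotating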